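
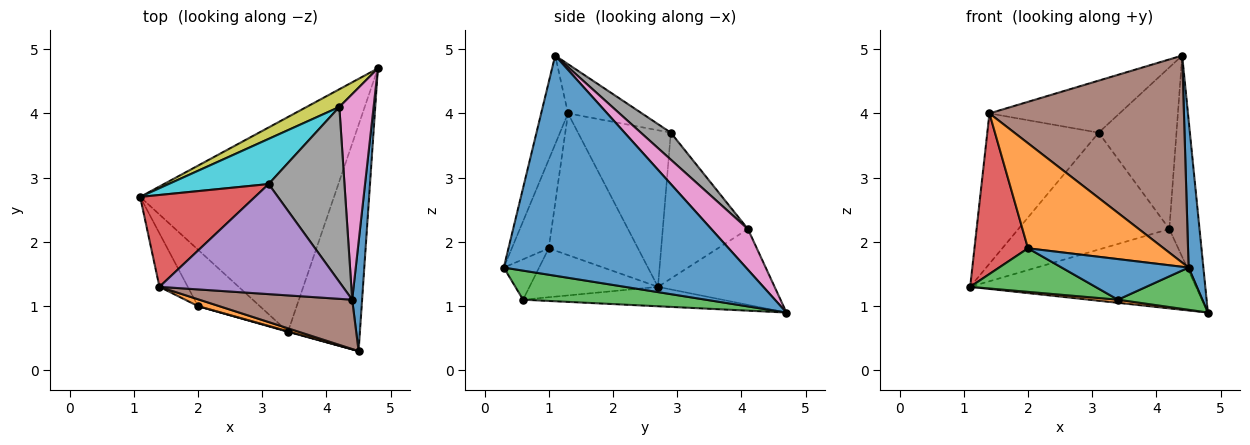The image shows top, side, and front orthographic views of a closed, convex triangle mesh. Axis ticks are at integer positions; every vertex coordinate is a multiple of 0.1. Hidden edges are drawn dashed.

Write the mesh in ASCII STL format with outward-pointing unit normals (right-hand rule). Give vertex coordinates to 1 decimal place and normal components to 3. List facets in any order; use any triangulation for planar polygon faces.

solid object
 facet normal 0.997 -0.061 0.045
  outer loop
   vertex 4.4 1.1 4.9
   vertex 4.5 0.3 1.6
   vertex 4.8 4.7 0.9
  endloop
 endfacet
 facet normal -0.100 -0.014 -0.995
  outer loop
   vertex 3.4 0.6 1.1
   vertex 1.1 2.7 1.3
   vertex 4.8 4.7 0.9
  endloop
 endfacet
 facet normal 0.369 -0.171 -0.914
  outer loop
   vertex 3.4 0.6 1.1
   vertex 4.8 4.7 0.9
   vertex 4.5 0.3 1.6
  endloop
 endfacet
 facet normal -0.580 0.695 0.425
  outer loop
   vertex 1.4 1.3 4.0
   vertex 3.1 2.9 3.7
   vertex 1.1 2.7 1.3
  endloop
 endfacet
 facet normal -0.236 0.415 0.879
  outer loop
   vertex 1.4 1.3 4.0
   vertex 4.4 1.1 4.9
   vertex 3.1 2.9 3.7
  endloop
 endfacet
 facet normal -0.133 -0.964 0.230
  outer loop
   vertex 1.4 1.3 4.0
   vertex 4.5 0.3 1.6
   vertex 4.4 1.1 4.9
  endloop
 endfacet
 facet normal 0.647 0.533 0.545
  outer loop
   vertex 4.2 4.1 2.2
   vertex 4.4 1.1 4.9
   vertex 4.8 4.7 0.9
  endloop
 endfacet
 facet normal 0.253 0.656 0.711
  outer loop
   vertex 4.2 4.1 2.2
   vertex 3.1 2.9 3.7
   vertex 4.4 1.1 4.9
  endloop
 endfacet
 facet normal -0.450 0.872 0.195
  outer loop
   vertex 4.2 4.1 2.2
   vertex 4.8 4.7 0.9
   vertex 1.1 2.7 1.3
  endloop
 endfacet
 facet normal -0.465 0.826 0.319
  outer loop
   vertex 4.2 4.1 2.2
   vertex 1.1 2.7 1.3
   vertex 3.1 2.9 3.7
  endloop
 endfacet
 facet normal -0.268 -0.963 0.012
  outer loop
   vertex 2.0 1.0 1.9
   vertex 3.4 0.6 1.1
   vertex 4.5 0.3 1.6
  endloop
 endfacet
 facet normal -0.262 -0.963 0.063
  outer loop
   vertex 2.0 1.0 1.9
   vertex 4.5 0.3 1.6
   vertex 1.4 1.3 4.0
  endloop
 endfacet
 facet normal -0.531 -0.518 -0.671
  outer loop
   vertex 2.0 1.0 1.9
   vertex 1.1 2.7 1.3
   vertex 3.4 0.6 1.1
  endloop
 endfacet
 facet normal -0.845 -0.507 -0.169
  outer loop
   vertex 2.0 1.0 1.9
   vertex 1.4 1.3 4.0
   vertex 1.1 2.7 1.3
  endloop
 endfacet
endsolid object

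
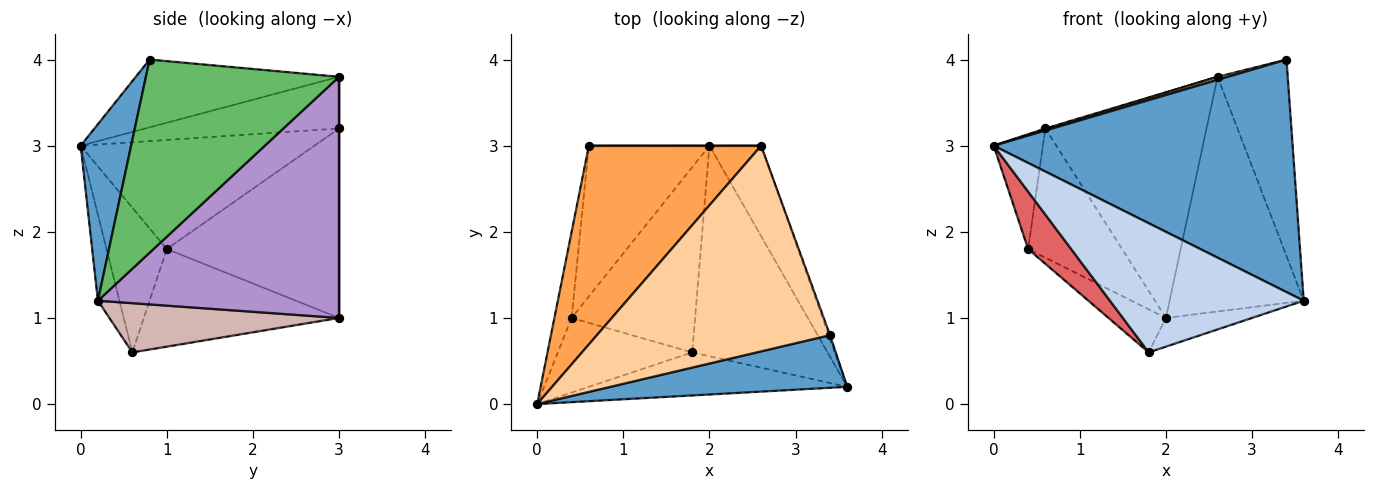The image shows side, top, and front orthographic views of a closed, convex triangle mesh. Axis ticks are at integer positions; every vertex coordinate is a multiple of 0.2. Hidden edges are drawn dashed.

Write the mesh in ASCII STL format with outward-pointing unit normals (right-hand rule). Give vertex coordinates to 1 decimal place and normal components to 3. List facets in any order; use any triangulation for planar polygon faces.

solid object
 facet normal 0.162 -0.962 0.218
  outer loop
   vertex 3.4 0.8 4.0
   vertex 0.0 0.0 3.0
   vertex 3.6 0.2 1.2
  endloop
 endfacet
 facet normal -0.105 -0.943 -0.314
  outer loop
   vertex 1.8 0.6 0.6
   vertex 3.6 0.2 1.2
   vertex 0.0 0.0 3.0
  endloop
 endfacet
 facet normal -0.287 -0.006 0.958
  outer loop
   vertex 2.6 3.0 3.8
   vertex 0.6 3.0 3.2
   vertex 0.0 0.0 3.0
  endloop
 endfacet
 facet normal -0.279 -0.014 0.960
  outer loop
   vertex 2.6 3.0 3.8
   vertex 0.0 0.0 3.0
   vertex 3.4 0.8 4.0
  endloop
 endfacet
 facet normal 0.940 0.341 -0.006
  outer loop
   vertex 2.6 3.0 3.8
   vertex 3.4 0.8 4.0
   vertex 3.6 0.2 1.2
  endloop
 endfacet
 facet normal -0.967 0.204 -0.153
  outer loop
   vertex 0.4 1.0 1.8
   vertex 0.0 0.0 3.0
   vertex 0.6 3.0 3.2
  endloop
 endfacet
 facet normal -0.649 -0.464 -0.603
  outer loop
   vertex 0.4 1.0 1.8
   vertex 1.8 0.6 0.6
   vertex 0.0 0.0 3.0
  endloop
 endfacet
 facet normal 0.000 1.000 0.000
  outer loop
   vertex 2.0 3.0 1.0
   vertex 0.6 3.0 3.2
   vertex 2.6 3.0 3.8
  endloop
 endfacet
 facet normal 0.859 0.478 -0.184
  outer loop
   vertex 2.0 3.0 1.0
   vertex 2.6 3.0 3.8
   vertex 3.6 0.2 1.2
  endloop
 endfacet
 facet normal -0.766 0.418 -0.488
  outer loop
   vertex 2.0 3.0 1.0
   vertex 0.4 1.0 1.8
   vertex 0.6 3.0 3.2
  endloop
 endfacet
 facet normal -0.610 0.179 -0.772
  outer loop
   vertex 2.0 3.0 1.0
   vertex 1.8 0.6 0.6
   vertex 0.4 1.0 1.8
  endloop
 endfacet
 facet normal 0.339 0.127 -0.932
  outer loop
   vertex 2.0 3.0 1.0
   vertex 3.6 0.2 1.2
   vertex 1.8 0.6 0.6
  endloop
 endfacet
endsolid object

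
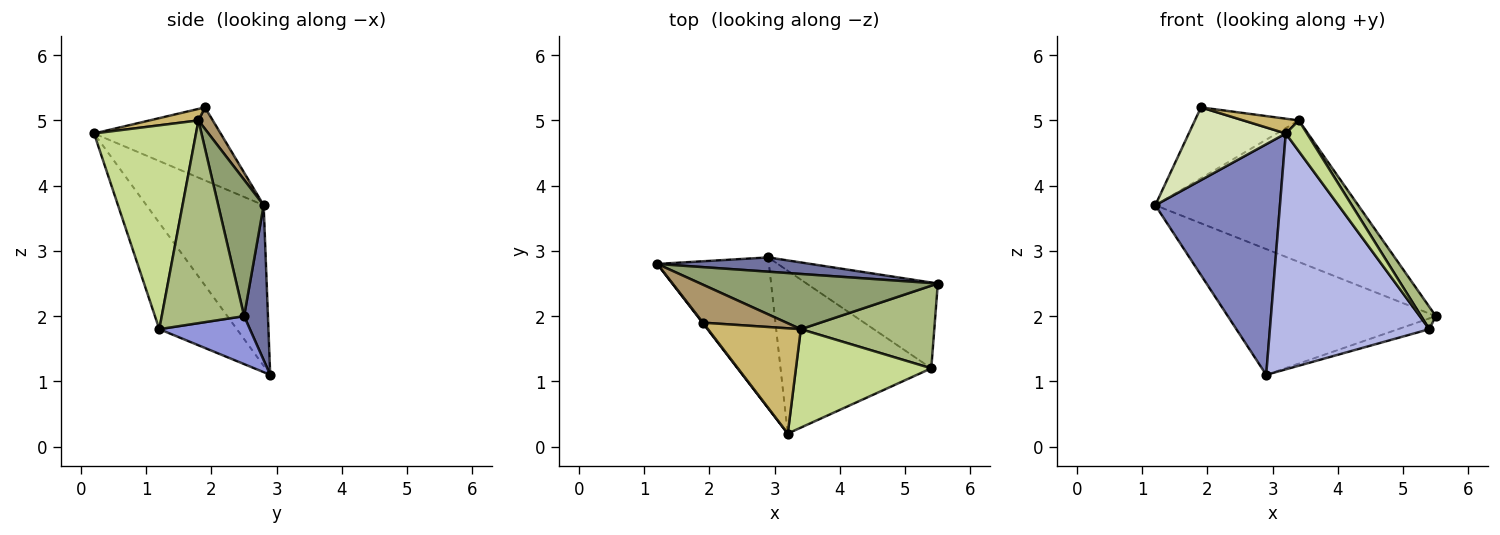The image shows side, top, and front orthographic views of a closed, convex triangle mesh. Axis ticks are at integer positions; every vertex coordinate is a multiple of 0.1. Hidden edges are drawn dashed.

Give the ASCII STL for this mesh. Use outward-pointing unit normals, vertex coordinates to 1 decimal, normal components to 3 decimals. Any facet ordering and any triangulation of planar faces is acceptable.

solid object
 facet normal 0.113 0.987 0.112
  outer loop
   vertex 2.9 2.9 1.1
   vertex 1.2 2.8 3.7
   vertex 5.5 2.5 2.0
  endloop
 endfacet
 facet normal -0.619 -0.658 -0.430
  outer loop
   vertex 2.9 2.9 1.1
   vertex 3.2 0.2 4.8
   vertex 1.2 2.8 3.7
  endloop
 endfacet
 facet normal 0.341 0.117 -0.933
  outer loop
   vertex 5.4 1.2 1.8
   vertex 2.9 2.9 1.1
   vertex 5.5 2.5 2.0
  endloop
 endfacet
 facet normal -0.372 -0.764 -0.527
  outer loop
   vertex 5.4 1.2 1.8
   vertex 3.2 0.2 4.8
   vertex 2.9 2.9 1.1
  endloop
 endfacet
 facet normal 0.204 0.912 0.356
  outer loop
   vertex 3.4 1.8 5.0
   vertex 5.5 2.5 2.0
   vertex 1.2 2.8 3.7
  endloop
 endfacet
 facet normal 0.826 -0.147 0.544
  outer loop
   vertex 3.4 1.8 5.0
   vertex 5.4 1.2 1.8
   vertex 5.5 2.5 2.0
  endloop
 endfacet
 facet normal 0.821 -0.171 0.545
  outer loop
   vertex 3.4 1.8 5.0
   vertex 3.2 0.2 4.8
   vertex 5.4 1.2 1.8
  endloop
 endfacet
 facet normal -0.794 -0.608 0.005
  outer loop
   vertex 1.9 1.9 5.2
   vertex 1.2 2.8 3.7
   vertex 3.2 0.2 4.8
  endloop
 endfacet
 facet normal 0.121 0.875 0.469
  outer loop
   vertex 1.9 1.9 5.2
   vertex 3.4 1.8 5.0
   vertex 1.2 2.8 3.7
  endloop
 endfacet
 facet normal 0.122 -0.138 0.983
  outer loop
   vertex 1.9 1.9 5.2
   vertex 3.2 0.2 4.8
   vertex 3.4 1.8 5.0
  endloop
 endfacet
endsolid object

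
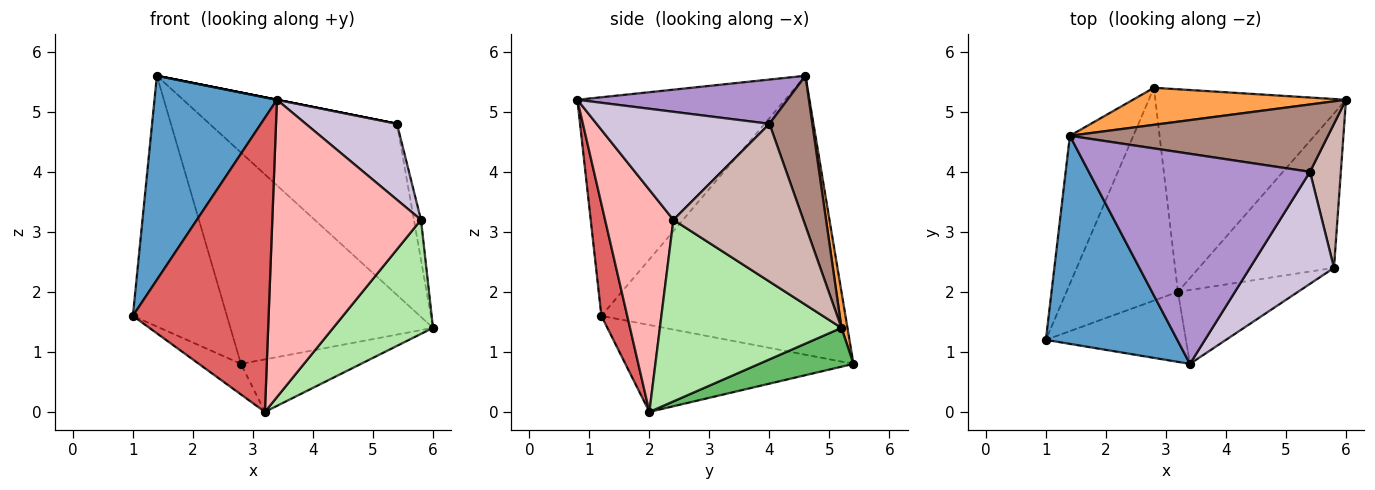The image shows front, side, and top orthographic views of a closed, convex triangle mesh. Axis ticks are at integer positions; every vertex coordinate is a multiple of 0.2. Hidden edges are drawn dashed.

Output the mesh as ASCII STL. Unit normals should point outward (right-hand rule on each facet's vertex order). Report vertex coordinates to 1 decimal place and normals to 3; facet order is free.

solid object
 facet normal -0.765 -0.451 0.460
  outer loop
   vertex 3.4 0.8 5.2
   vertex 1.4 4.6 5.6
   vertex 1.0 1.2 1.6
  endloop
 endfacet
 facet normal -0.913 0.352 -0.208
  outer loop
   vertex 2.8 5.4 0.8
   vertex 1.0 1.2 1.6
   vertex 1.4 4.6 5.6
  endloop
 endfacet
 facet normal 0.029 0.985 0.173
  outer loop
   vertex 2.8 5.4 0.8
   vertex 1.4 4.6 5.6
   vertex 6.0 5.2 1.4
  endloop
 endfacet
 facet normal -0.611 0.113 -0.784
  outer loop
   vertex 3.2 2.0 0.0
   vertex 1.0 1.2 1.6
   vertex 2.8 5.4 0.8
  endloop
 endfacet
 facet normal 0.193 0.246 -0.950
  outer loop
   vertex 3.2 2.0 0.0
   vertex 2.8 5.4 0.8
   vertex 6.0 5.2 1.4
  endloop
 endfacet
 facet normal 0.734 -0.403 -0.546
  outer loop
   vertex 3.2 2.0 0.0
   vertex 6.0 5.2 1.4
   vertex 5.8 2.4 3.2
  endloop
 endfacet
 facet normal 0.182 -0.957 -0.228
  outer loop
   vertex 3.2 2.0 0.0
   vertex 3.4 0.8 5.2
   vertex 1.0 1.2 1.6
  endloop
 endfacet
 facet normal 0.407 -0.886 -0.220
  outer loop
   vertex 3.2 2.0 0.0
   vertex 5.8 2.4 3.2
   vertex 3.4 0.8 5.2
  endloop
 endfacet
 facet normal 0.196 0.000 0.981
  outer loop
   vertex 5.4 4.0 4.8
   vertex 1.4 4.6 5.6
   vertex 3.4 0.8 5.2
  endloop
 endfacet
 facet normal 0.729 -0.385 0.567
  outer loop
   vertex 5.4 4.0 4.8
   vertex 3.4 0.8 5.2
   vertex 5.8 2.4 3.2
  endloop
 endfacet
 facet normal 0.208 0.910 0.358
  outer loop
   vertex 5.4 4.0 4.8
   vertex 6.0 5.2 1.4
   vertex 1.4 4.6 5.6
  endloop
 endfacet
 facet normal 0.980 0.053 0.192
  outer loop
   vertex 5.4 4.0 4.8
   vertex 5.8 2.4 3.2
   vertex 6.0 5.2 1.4
  endloop
 endfacet
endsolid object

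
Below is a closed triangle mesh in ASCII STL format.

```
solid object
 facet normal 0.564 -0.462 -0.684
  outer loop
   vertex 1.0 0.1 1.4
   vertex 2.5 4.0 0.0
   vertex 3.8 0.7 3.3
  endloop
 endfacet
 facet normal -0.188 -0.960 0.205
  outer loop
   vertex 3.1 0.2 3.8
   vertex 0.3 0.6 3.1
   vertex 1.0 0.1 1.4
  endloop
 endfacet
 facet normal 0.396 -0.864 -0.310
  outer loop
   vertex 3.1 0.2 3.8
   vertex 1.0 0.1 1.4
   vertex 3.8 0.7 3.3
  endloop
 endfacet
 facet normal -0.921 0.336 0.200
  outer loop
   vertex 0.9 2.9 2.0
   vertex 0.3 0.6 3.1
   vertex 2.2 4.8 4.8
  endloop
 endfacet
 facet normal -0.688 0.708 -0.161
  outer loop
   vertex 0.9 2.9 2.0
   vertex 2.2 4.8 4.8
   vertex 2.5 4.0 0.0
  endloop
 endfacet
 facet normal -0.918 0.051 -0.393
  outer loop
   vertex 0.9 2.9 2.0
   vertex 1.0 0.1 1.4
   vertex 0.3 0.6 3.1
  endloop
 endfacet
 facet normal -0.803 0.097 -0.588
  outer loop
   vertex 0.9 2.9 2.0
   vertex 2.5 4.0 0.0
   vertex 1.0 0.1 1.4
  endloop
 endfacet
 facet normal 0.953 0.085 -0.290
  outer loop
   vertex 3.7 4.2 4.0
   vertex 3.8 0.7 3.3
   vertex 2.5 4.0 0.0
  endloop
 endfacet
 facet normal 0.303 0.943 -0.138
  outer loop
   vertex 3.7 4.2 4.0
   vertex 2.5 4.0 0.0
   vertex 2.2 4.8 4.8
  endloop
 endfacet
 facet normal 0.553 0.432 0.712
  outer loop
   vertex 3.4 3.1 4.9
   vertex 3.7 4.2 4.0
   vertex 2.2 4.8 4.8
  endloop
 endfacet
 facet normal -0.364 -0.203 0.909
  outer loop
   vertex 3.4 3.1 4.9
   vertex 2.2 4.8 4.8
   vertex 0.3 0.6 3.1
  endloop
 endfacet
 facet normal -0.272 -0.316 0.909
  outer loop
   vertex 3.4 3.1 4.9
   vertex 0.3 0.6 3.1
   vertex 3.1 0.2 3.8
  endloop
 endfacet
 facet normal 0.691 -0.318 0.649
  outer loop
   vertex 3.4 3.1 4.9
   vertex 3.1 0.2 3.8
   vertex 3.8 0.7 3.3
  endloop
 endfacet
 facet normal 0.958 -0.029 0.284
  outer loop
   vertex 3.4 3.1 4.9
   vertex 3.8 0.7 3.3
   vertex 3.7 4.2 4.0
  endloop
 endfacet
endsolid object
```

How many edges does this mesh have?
21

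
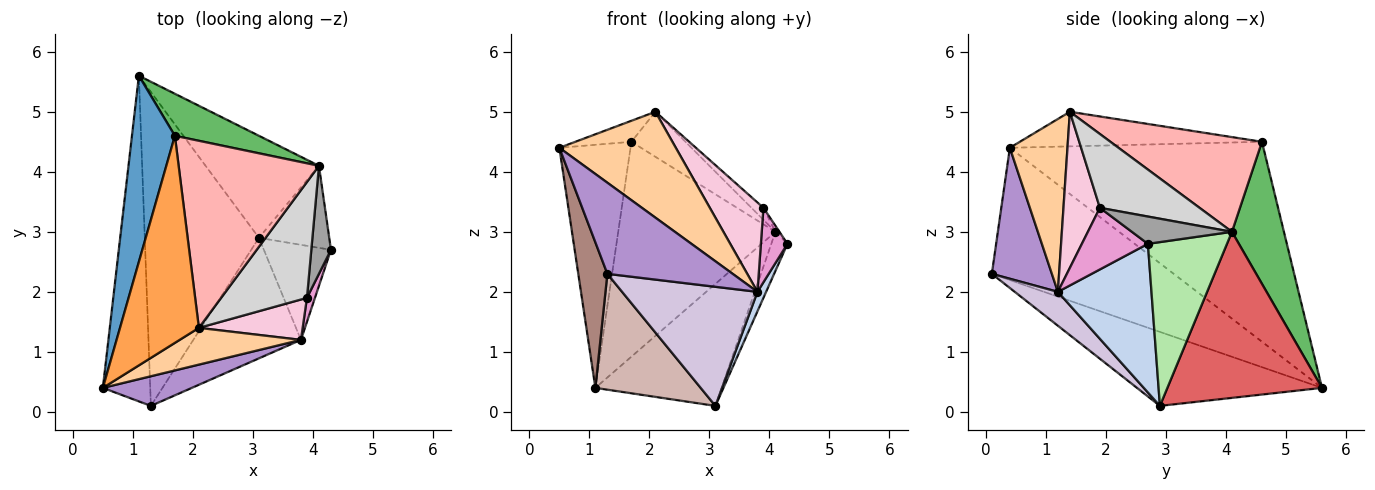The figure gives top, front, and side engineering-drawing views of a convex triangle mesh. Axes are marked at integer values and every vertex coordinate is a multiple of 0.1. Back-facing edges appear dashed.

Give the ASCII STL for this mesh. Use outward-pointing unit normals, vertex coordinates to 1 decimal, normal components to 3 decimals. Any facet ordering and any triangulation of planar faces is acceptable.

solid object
 facet normal -0.943 0.265 0.203
  outer loop
   vertex 1.7 4.6 4.5
   vertex 1.1 5.6 0.4
   vertex 0.5 0.4 4.4
  endloop
 endfacet
 facet normal 0.908 -0.084 -0.410
  outer loop
   vertex 3.8 1.2 2.0
   vertex 3.1 2.9 0.1
   vertex 4.3 2.7 2.8
  endloop
 endfacet
 facet normal -0.400 0.093 0.912
  outer loop
   vertex 2.1 1.4 5.0
   vertex 1.7 4.6 4.5
   vertex 0.5 0.4 4.4
  endloop
 endfacet
 facet normal 0.423 -0.856 0.297
  outer loop
   vertex 2.1 1.4 5.0
   vertex 0.5 0.4 4.4
   vertex 3.8 1.2 2.0
  endloop
 endfacet
 facet normal 0.309 0.934 0.183
  outer loop
   vertex 4.1 4.1 3.0
   vertex 1.1 5.6 0.4
   vertex 1.7 4.6 4.5
  endloop
 endfacet
 facet normal 0.903 0.184 -0.388
  outer loop
   vertex 4.1 4.1 3.0
   vertex 4.3 2.7 2.8
   vertex 3.1 2.9 0.1
  endloop
 endfacet
 facet normal 0.685 0.559 -0.467
  outer loop
   vertex 4.1 4.1 3.0
   vertex 3.1 2.9 0.1
   vertex 1.1 5.6 0.4
  endloop
 endfacet
 facet normal 0.549 0.196 0.813
  outer loop
   vertex 4.1 4.1 3.0
   vertex 1.7 4.6 4.5
   vertex 2.1 1.4 5.0
  endloop
 endfacet
 facet normal 0.415 -0.865 0.282
  outer loop
   vertex 1.3 0.1 2.3
   vertex 3.8 1.2 2.0
   vertex 0.5 0.4 4.4
  endloop
 endfacet
 facet normal 0.218 -0.686 -0.694
  outer loop
   vertex 1.3 0.1 2.3
   vertex 3.1 2.9 0.1
   vertex 3.8 1.2 2.0
  endloop
 endfacet
 facet normal -0.931 -0.149 -0.333
  outer loop
   vertex 1.3 0.1 2.3
   vertex 0.5 0.4 4.4
   vertex 1.1 5.6 0.4
  endloop
 endfacet
 facet normal -0.520 -0.296 -0.802
  outer loop
   vertex 1.3 0.1 2.3
   vertex 1.1 5.6 0.4
   vertex 3.1 2.9 0.1
  endloop
 endfacet
 facet normal 0.921 -0.371 0.120
  outer loop
   vertex 3.9 1.9 3.4
   vertex 3.8 1.2 2.0
   vertex 4.3 2.7 2.8
  endloop
 endfacet
 facet normal 0.526 -0.775 0.350
  outer loop
   vertex 3.9 1.9 3.4
   vertex 2.1 1.4 5.0
   vertex 3.8 1.2 2.0
  endloop
 endfacet
 facet normal 0.811 0.032 0.584
  outer loop
   vertex 3.9 1.9 3.4
   vertex 4.3 2.7 2.8
   vertex 4.1 4.1 3.0
  endloop
 endfacet
 facet normal 0.650 0.078 0.756
  outer loop
   vertex 3.9 1.9 3.4
   vertex 4.1 4.1 3.0
   vertex 2.1 1.4 5.0
  endloop
 endfacet
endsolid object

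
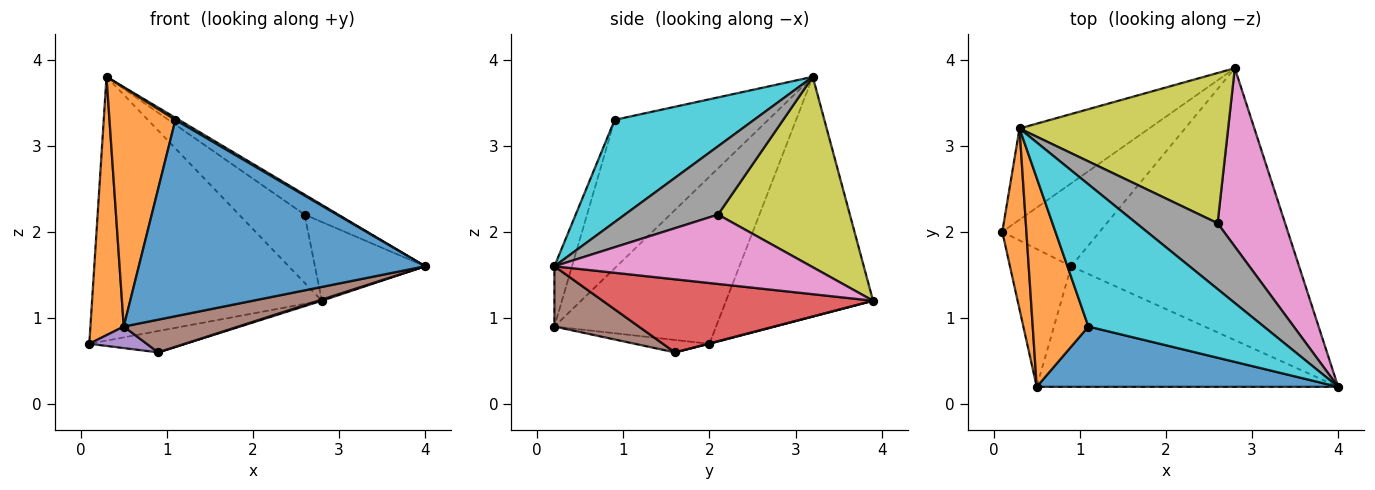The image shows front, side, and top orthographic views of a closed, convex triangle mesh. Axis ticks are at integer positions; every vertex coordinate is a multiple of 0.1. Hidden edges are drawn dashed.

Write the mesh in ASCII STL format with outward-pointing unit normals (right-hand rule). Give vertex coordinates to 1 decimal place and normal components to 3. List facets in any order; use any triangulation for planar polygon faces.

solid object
 facet normal -0.517 0.809 -0.280
  outer loop
   vertex 0.3 3.2 3.8
   vertex 2.8 3.9 1.2
   vertex 0.1 2.0 0.7
  endloop
 endfacet
 facet normal -0.970 -0.200 0.140
  outer loop
   vertex 0.5 0.2 0.9
   vertex 0.3 3.2 3.8
   vertex 0.1 2.0 0.7
  endloop
 endfacet
 facet normal 0.004 0.250 -0.968
  outer loop
   vertex 0.9 1.6 0.6
   vertex 0.1 2.0 0.7
   vertex 2.8 3.9 1.2
  endloop
 endfacet
 facet normal 0.305 -0.004 -0.952
  outer loop
   vertex 0.9 1.6 0.6
   vertex 2.8 3.9 1.2
   vertex 4.0 0.2 1.6
  endloop
 endfacet
 facet normal -0.197 -0.151 -0.969
  outer loop
   vertex 0.9 1.6 0.6
   vertex 0.5 0.2 0.9
   vertex 0.1 2.0 0.7
  endloop
 endfacet
 facet normal 0.190 -0.257 -0.948
  outer loop
   vertex 0.9 1.6 0.6
   vertex 4.0 0.2 1.6
   vertex 0.5 0.2 0.9
  endloop
 endfacet
 facet normal 0.685 0.294 0.667
  outer loop
   vertex 2.6 2.1 2.2
   vertex 4.0 0.2 1.6
   vertex 2.8 3.9 1.2
  endloop
 endfacet
 facet normal 0.627 0.227 0.745
  outer loop
   vertex 2.6 2.1 2.2
   vertex 0.3 3.2 3.8
   vertex 4.0 0.2 1.6
  endloop
 endfacet
 facet normal 0.639 0.318 0.700
  outer loop
   vertex 2.6 2.1 2.2
   vertex 2.8 3.9 1.2
   vertex 0.3 3.2 3.8
  endloop
 endfacet
 facet normal 0.503 -0.013 0.864
  outer loop
   vertex 1.1 0.9 3.3
   vertex 4.0 0.2 1.6
   vertex 0.3 3.2 3.8
  endloop
 endfacet
 facet normal -0.059 -0.954 0.293
  outer loop
   vertex 1.1 0.9 3.3
   vertex 0.5 0.2 0.9
   vertex 4.0 0.2 1.6
  endloop
 endfacet
 facet normal -0.869 -0.373 0.326
  outer loop
   vertex 1.1 0.9 3.3
   vertex 0.3 3.2 3.8
   vertex 0.5 0.2 0.9
  endloop
 endfacet
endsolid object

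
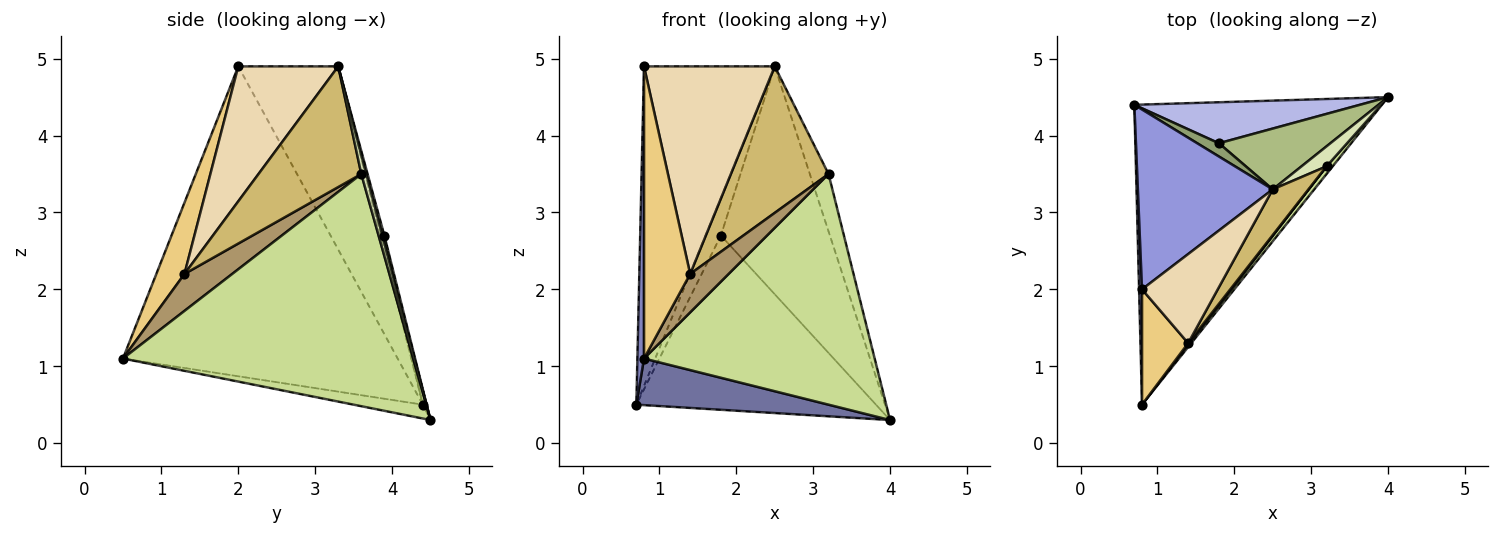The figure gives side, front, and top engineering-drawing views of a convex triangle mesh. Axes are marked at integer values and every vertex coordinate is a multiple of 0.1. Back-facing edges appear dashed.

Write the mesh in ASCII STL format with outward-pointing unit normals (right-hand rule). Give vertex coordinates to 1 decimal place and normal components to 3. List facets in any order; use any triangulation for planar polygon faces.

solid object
 facet normal -0.055 -0.153 -0.987
  outer loop
   vertex 0.8 0.5 1.1
   vertex 0.7 4.4 0.5
   vertex 4.0 4.5 0.3
  endloop
 endfacet
 facet normal -1.000 -0.024 0.010
  outer loop
   vertex 0.8 2.0 4.9
   vertex 0.7 4.4 0.5
   vertex 0.8 0.5 1.1
  endloop
 endfacet
 facet normal -0.555 0.725 0.408
  outer loop
   vertex 0.8 2.0 4.9
   vertex 2.5 3.3 4.9
   vertex 0.7 4.4 0.5
  endloop
 endfacet
 facet normal -0.016 0.973 0.229
  outer loop
   vertex 1.8 3.9 2.7
   vertex 4.0 4.5 0.3
   vertex 0.7 4.4 0.5
  endloop
 endfacet
 facet normal -0.230 0.918 0.323
  outer loop
   vertex 1.8 3.9 2.7
   vertex 0.7 4.4 0.5
   vertex 2.5 3.3 4.9
  endloop
 endfacet
 facet normal 0.018 0.966 0.258
  outer loop
   vertex 1.8 3.9 2.7
   vertex 2.5 3.3 4.9
   vertex 4.0 4.5 0.3
  endloop
 endfacet
 facet normal 0.783 -0.622 0.021
  outer loop
   vertex 3.2 3.6 3.5
   vertex 0.8 0.5 1.1
   vertex 4.0 4.5 0.3
  endloop
 endfacet
 facet normal 0.245 0.916 0.319
  outer loop
   vertex 3.2 3.6 3.5
   vertex 4.0 4.5 0.3
   vertex 2.5 3.3 4.9
  endloop
 endfacet
 facet normal 0.778 -0.627 0.031
  outer loop
   vertex 1.4 1.3 2.2
   vertex 0.8 0.5 1.1
   vertex 3.2 3.6 3.5
  endloop
 endfacet
 facet normal 0.709 -0.673 0.210
  outer loop
   vertex 1.4 1.3 2.2
   vertex 3.2 3.6 3.5
   vertex 2.5 3.3 4.9
  endloop
 endfacet
 facet normal 0.493 -0.809 0.319
  outer loop
   vertex 1.4 1.3 2.2
   vertex 0.8 2.0 4.9
   vertex 0.8 0.5 1.1
  endloop
 endfacet
 facet normal 0.575 -0.752 0.323
  outer loop
   vertex 1.4 1.3 2.2
   vertex 2.5 3.3 4.9
   vertex 0.8 2.0 4.9
  endloop
 endfacet
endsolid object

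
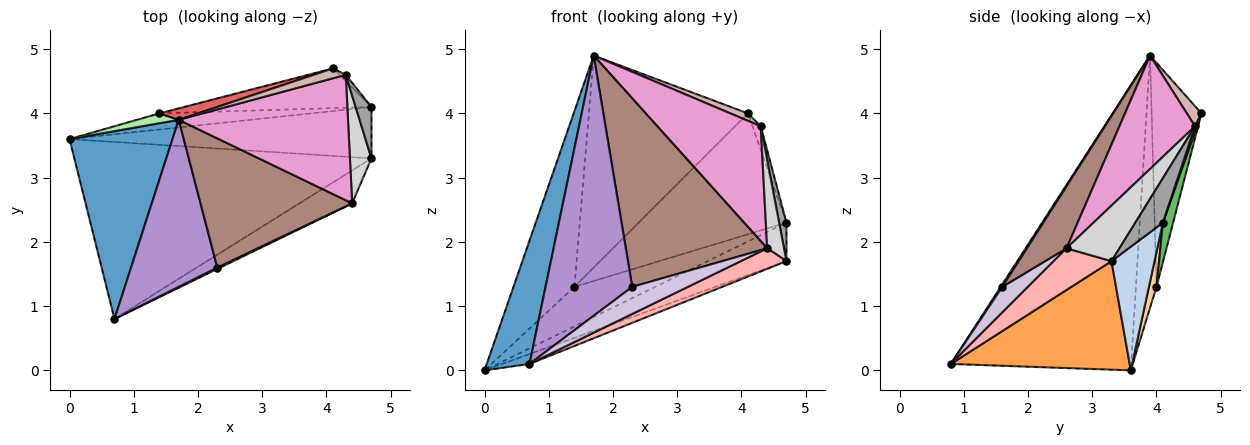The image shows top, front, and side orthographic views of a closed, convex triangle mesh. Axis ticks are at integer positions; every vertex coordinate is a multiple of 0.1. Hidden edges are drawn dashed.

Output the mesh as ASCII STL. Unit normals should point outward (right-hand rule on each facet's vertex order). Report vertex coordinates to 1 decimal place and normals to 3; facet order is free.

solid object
 facet normal -0.918 -0.218 0.332
  outer loop
   vertex 1.7 3.9 4.9
   vertex 0.0 3.6 0.0
   vertex 0.7 0.8 0.1
  endloop
 endfacet
 facet normal 0.311 0.570 -0.760
  outer loop
   vertex 4.7 3.3 1.7
   vertex 0.0 3.6 0.0
   vertex 4.7 4.1 2.3
  endloop
 endfacet
 facet normal 0.343 0.052 -0.938
  outer loop
   vertex 4.7 3.3 1.7
   vertex 0.7 0.8 0.1
   vertex 0.0 3.6 0.0
  endloop
 endfacet
 facet normal 0.086 0.922 -0.377
  outer loop
   vertex 1.4 4.0 1.3
   vertex 4.7 4.1 2.3
   vertex 0.0 3.6 0.0
  endloop
 endfacet
 facet normal 0.066 0.948 -0.311
  outer loop
   vertex 1.4 4.0 1.3
   vertex 4.1 4.7 4.0
   vertex 4.7 4.1 2.3
  endloop
 endfacet
 facet normal -0.319 0.946 0.053
  outer loop
   vertex 1.4 4.0 1.3
   vertex 0.0 3.6 0.0
   vertex 1.7 3.9 4.9
  endloop
 endfacet
 facet normal -0.298 0.953 0.051
  outer loop
   vertex 1.4 4.0 1.3
   vertex 1.7 3.9 4.9
   vertex 4.1 4.7 4.0
  endloop
 endfacet
 facet normal 0.557 -0.440 -0.705
  outer loop
   vertex 4.4 2.6 1.9
   vertex 0.7 0.8 0.1
   vertex 4.7 3.3 1.7
  endloop
 endfacet
 facet normal 0.016 -0.841 0.540
  outer loop
   vertex 2.3 1.6 1.3
   vertex 1.7 3.9 4.9
   vertex 0.7 0.8 0.1
  endloop
 endfacet
 facet normal 0.419 -0.907 0.047
  outer loop
   vertex 2.3 1.6 1.3
   vertex 0.7 0.8 0.1
   vertex 4.4 2.6 1.9
  endloop
 endfacet
 facet normal 0.225 -0.804 0.551
  outer loop
   vertex 2.3 1.6 1.3
   vertex 4.4 2.6 1.9
   vertex 1.7 3.9 4.9
  endloop
 endfacet
 facet normal 0.447 -0.537 0.716
  outer loop
   vertex 4.3 4.6 3.8
   vertex 4.1 4.7 4.0
   vertex 1.7 3.9 4.9
  endloop
 endfacet
 facet normal 0.443 -0.606 0.661
  outer loop
   vertex 4.3 4.6 3.8
   vertex 1.7 3.9 4.9
   vertex 4.4 2.6 1.9
  endloop
 endfacet
 facet normal 0.214 0.942 -0.257
  outer loop
   vertex 4.3 4.6 3.8
   vertex 4.7 4.1 2.3
   vertex 4.1 4.7 4.0
  endloop
 endfacet
 facet normal 0.914 -0.244 0.325
  outer loop
   vertex 4.3 4.6 3.8
   vertex 4.7 3.3 1.7
   vertex 4.7 4.1 2.3
  endloop
 endfacet
 facet normal 0.894 -0.284 0.346
  outer loop
   vertex 4.3 4.6 3.8
   vertex 4.4 2.6 1.9
   vertex 4.7 3.3 1.7
  endloop
 endfacet
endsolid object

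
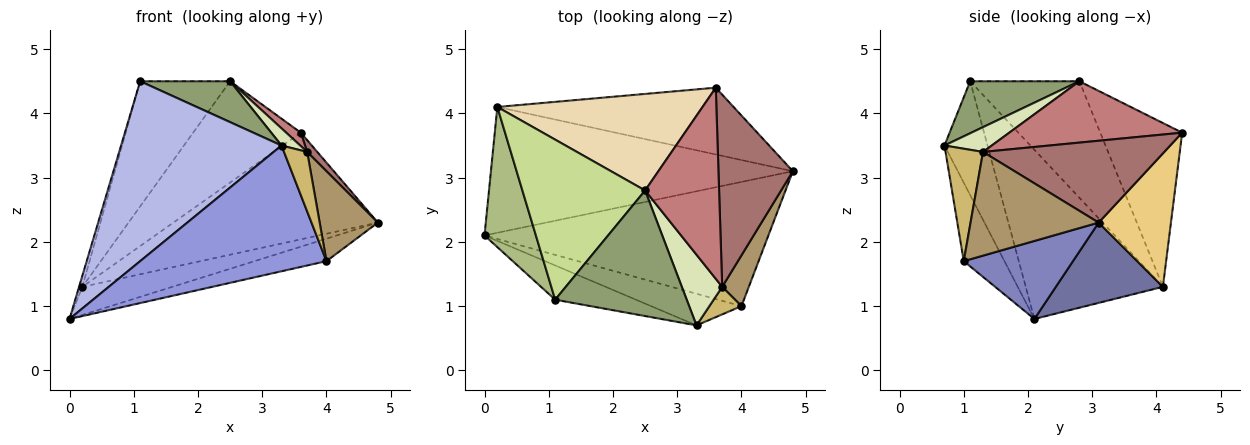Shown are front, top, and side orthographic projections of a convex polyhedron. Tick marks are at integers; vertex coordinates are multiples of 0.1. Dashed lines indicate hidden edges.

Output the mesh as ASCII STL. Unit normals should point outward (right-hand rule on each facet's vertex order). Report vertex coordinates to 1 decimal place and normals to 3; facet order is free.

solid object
 facet normal 0.251 0.211 -0.945
  outer loop
   vertex 0.2 4.1 1.3
   vertex 4.8 3.1 2.3
   vertex 0.0 2.1 0.8
  endloop
 endfacet
 facet normal 0.261 0.172 -0.950
  outer loop
   vertex 4.0 1.0 1.7
   vertex 0.0 2.1 0.8
   vertex 4.8 3.1 2.3
  endloop
 endfacet
 facet normal -0.207 -0.949 -0.239
  outer loop
   vertex 4.0 1.0 1.7
   vertex 3.3 0.7 3.5
   vertex 0.0 2.1 0.8
  endloop
 endfacet
 facet normal -0.255 -0.950 -0.181
  outer loop
   vertex 1.1 1.1 4.5
   vertex 0.0 2.1 0.8
   vertex 3.3 0.7 3.5
  endloop
 endfacet
 facet normal 0.352 -0.290 0.890
  outer loop
   vertex 1.1 1.1 4.5
   vertex 3.3 0.7 3.5
   vertex 2.5 2.8 4.5
  endloop
 endfacet
 facet normal -0.957 0.023 0.291
  outer loop
   vertex 1.1 1.1 4.5
   vertex 0.2 4.1 1.3
   vertex 0.0 2.1 0.8
  endloop
 endfacet
 facet normal -0.599 0.493 0.631
  outer loop
   vertex 1.1 1.1 4.5
   vertex 2.5 2.8 4.5
   vertex 0.2 4.1 1.3
  endloop
 endfacet
 facet normal 0.512 -0.202 0.835
  outer loop
   vertex 3.7 1.3 3.4
   vertex 2.5 2.8 4.5
   vertex 3.3 0.7 3.5
  endloop
 endfacet
 facet normal 0.887 -0.403 0.228
  outer loop
   vertex 3.7 1.3 3.4
   vertex 4.0 1.0 1.7
   vertex 4.8 3.1 2.3
  endloop
 endfacet
 facet normal 0.826 -0.511 0.236
  outer loop
   vertex 3.7 1.3 3.4
   vertex 3.3 0.7 3.5
   vertex 4.0 1.0 1.7
  endloop
 endfacet
 facet normal 0.287 0.812 -0.508
  outer loop
   vertex 3.6 4.4 3.7
   vertex 4.8 3.1 2.3
   vertex 0.2 4.1 1.3
  endloop
 endfacet
 facet normal -0.483 0.634 0.604
  outer loop
   vertex 3.6 4.4 3.7
   vertex 0.2 4.1 1.3
   vertex 2.5 2.8 4.5
  endloop
 endfacet
 facet normal 0.739 -0.041 0.672
  outer loop
   vertex 3.6 4.4 3.7
   vertex 3.7 1.3 3.4
   vertex 4.8 3.1 2.3
  endloop
 endfacet
 facet normal 0.637 -0.054 0.769
  outer loop
   vertex 3.6 4.4 3.7
   vertex 2.5 2.8 4.5
   vertex 3.7 1.3 3.4
  endloop
 endfacet
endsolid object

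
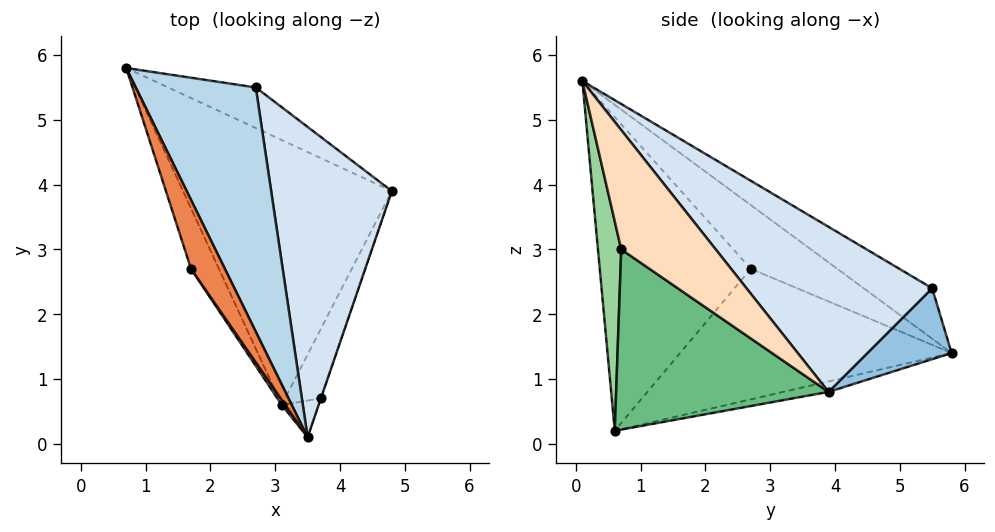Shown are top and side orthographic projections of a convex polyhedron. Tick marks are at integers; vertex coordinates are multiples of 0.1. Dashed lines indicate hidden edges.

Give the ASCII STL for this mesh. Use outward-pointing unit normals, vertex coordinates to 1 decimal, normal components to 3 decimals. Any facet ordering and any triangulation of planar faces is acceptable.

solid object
 facet normal -0.049 0.203 -0.978
  outer loop
   vertex 3.1 0.6 0.2
   vertex 0.7 5.8 1.4
   vertex 4.8 3.9 0.8
  endloop
 endfacet
 facet normal 0.333 0.848 -0.411
  outer loop
   vertex 2.7 5.5 2.4
   vertex 4.8 3.9 0.8
   vertex 0.7 5.8 1.4
  endloop
 endfacet
 facet normal -0.348 0.439 0.828
  outer loop
   vertex 2.7 5.5 2.4
   vertex 0.7 5.8 1.4
   vertex 3.5 0.1 5.6
  endloop
 endfacet
 facet normal 0.731 0.425 0.534
  outer loop
   vertex 2.7 5.5 2.4
   vertex 3.5 0.1 5.6
   vertex 4.8 3.9 0.8
  endloop
 endfacet
 facet normal -0.880 -0.088 0.467
  outer loop
   vertex 1.7 2.7 2.7
   vertex 3.5 0.1 5.6
   vertex 0.7 5.8 1.4
  endloop
 endfacet
 facet normal -0.907 -0.374 -0.194
  outer loop
   vertex 1.7 2.7 2.7
   vertex 0.7 5.8 1.4
   vertex 3.1 0.6 0.2
  endloop
 endfacet
 facet normal -0.827 -0.562 0.009
  outer loop
   vertex 1.7 2.7 2.7
   vertex 3.1 0.6 0.2
   vertex 3.5 0.1 5.6
  endloop
 endfacet
 facet normal 0.945 -0.327 -0.003
  outer loop
   vertex 3.7 0.7 3.0
   vertex 4.8 3.9 0.8
   vertex 3.5 0.1 5.6
  endloop
 endfacet
 facet normal 0.888 -0.426 -0.175
  outer loop
   vertex 3.7 0.7 3.0
   vertex 3.1 0.6 0.2
   vertex 4.8 3.9 0.8
  endloop
 endfacet
 facet normal 0.670 -0.733 -0.117
  outer loop
   vertex 3.7 0.7 3.0
   vertex 3.5 0.1 5.6
   vertex 3.1 0.6 0.2
  endloop
 endfacet
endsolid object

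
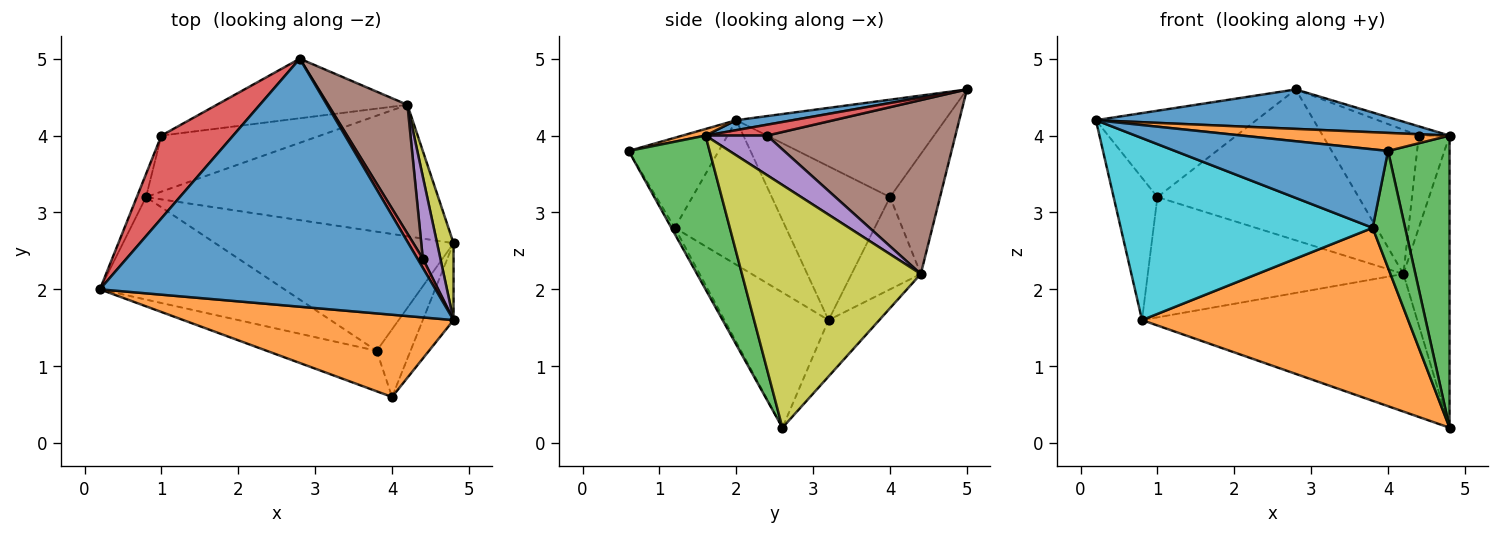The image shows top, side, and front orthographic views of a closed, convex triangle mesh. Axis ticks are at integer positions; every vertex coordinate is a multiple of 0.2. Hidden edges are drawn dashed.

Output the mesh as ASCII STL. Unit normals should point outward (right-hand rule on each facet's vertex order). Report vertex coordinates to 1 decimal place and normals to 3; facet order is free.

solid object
 facet normal 0.029 -0.157 0.987
  outer loop
   vertex 2.8 5.0 4.6
   vertex 0.2 2.0 4.2
   vertex 4.8 1.6 4.0
  endloop
 endfacet
 facet normal 0.024 -0.214 0.976
  outer loop
   vertex 4.0 0.6 3.8
   vertex 4.8 1.6 4.0
   vertex 0.2 2.0 4.2
  endloop
 endfacet
 facet normal 0.786 -0.598 -0.157
  outer loop
   vertex 4.0 0.6 3.8
   vertex 4.8 2.6 0.2
   vertex 4.8 1.6 4.0
  endloop
 endfacet
 facet normal -0.685 0.526 0.504
  outer loop
   vertex 1.0 4.0 3.2
   vertex 0.2 2.0 4.2
   vertex 2.8 5.0 4.6
  endloop
 endfacet
 facet normal -0.936 0.346 -0.056
  outer loop
   vertex 1.0 4.0 3.2
   vertex 0.8 3.2 1.6
   vertex 0.2 2.0 4.2
  endloop
 endfacet
 facet normal -0.132 0.717 -0.685
  outer loop
   vertex 4.2 4.4 2.2
   vertex 4.8 2.6 0.2
   vertex 0.8 3.2 1.6
  endloop
 endfacet
 facet normal -0.225 0.906 -0.358
  outer loop
   vertex 4.2 4.4 2.2
   vertex 1.0 4.0 3.2
   vertex 2.8 5.0 4.6
  endloop
 endfacet
 facet normal -0.238 0.880 -0.410
  outer loop
   vertex 4.2 4.4 2.2
   vertex 0.8 3.2 1.6
   vertex 1.0 4.0 3.2
  endloop
 endfacet
 facet normal 0.966 0.249 0.066
  outer loop
   vertex 4.2 4.4 2.2
   vertex 4.8 1.6 4.0
   vertex 4.8 2.6 0.2
  endloop
 endfacet
 facet normal -0.359 -0.813 -0.458
  outer loop
   vertex 3.8 1.2 2.8
   vertex 0.2 2.0 4.2
   vertex 0.8 3.2 1.6
  endloop
 endfacet
 facet normal -0.352 -0.832 -0.429
  outer loop
   vertex 3.8 1.2 2.8
   vertex 4.0 0.6 3.8
   vertex 0.2 2.0 4.2
  endloop
 endfacet
 facet normal -0.307 -0.784 -0.540
  outer loop
   vertex 3.8 1.2 2.8
   vertex 0.8 3.2 1.6
   vertex 4.8 2.6 0.2
  endloop
 endfacet
 facet normal -0.091 -0.862 -0.499
  outer loop
   vertex 3.8 1.2 2.8
   vertex 4.8 2.6 0.2
   vertex 4.0 0.6 3.8
  endloop
 endfacet
 facet normal 0.816 0.408 0.408
  outer loop
   vertex 4.4 2.4 4.0
   vertex 2.8 5.0 4.6
   vertex 4.8 1.6 4.0
  endloop
 endfacet
 facet normal 0.831 0.416 0.369
  outer loop
   vertex 4.4 2.4 4.0
   vertex 4.8 1.6 4.0
   vertex 4.2 4.4 2.2
  endloop
 endfacet
 facet normal 0.825 0.421 0.376
  outer loop
   vertex 4.4 2.4 4.0
   vertex 4.2 4.4 2.2
   vertex 2.8 5.0 4.6
  endloop
 endfacet
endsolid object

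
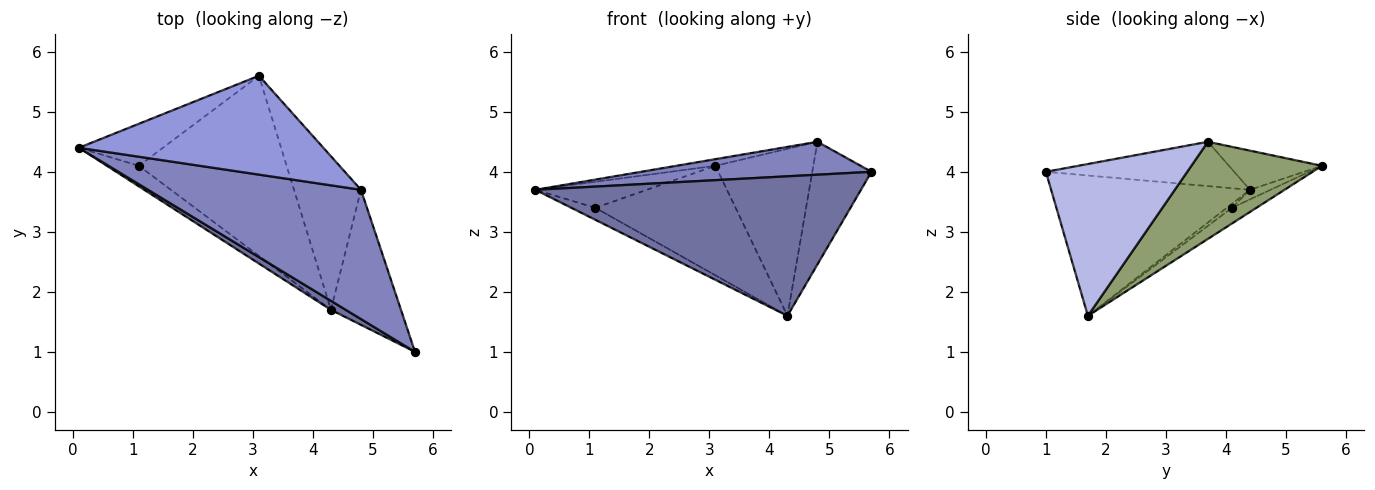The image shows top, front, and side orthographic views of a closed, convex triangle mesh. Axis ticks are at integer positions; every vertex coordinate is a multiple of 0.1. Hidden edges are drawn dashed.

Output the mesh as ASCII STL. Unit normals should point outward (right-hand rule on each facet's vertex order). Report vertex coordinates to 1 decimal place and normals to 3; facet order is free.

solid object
 facet normal -0.520 -0.852 0.055
  outer loop
   vertex 4.3 1.7 1.6
   vertex 5.7 1.0 4.0
   vertex 0.1 4.4 3.7
  endloop
 endfacet
 facet normal -0.198 -0.242 0.950
  outer loop
   vertex 4.8 3.7 4.5
   vertex 0.1 4.4 3.7
   vertex 5.7 1.0 4.0
  endloop
 endfacet
 facet normal -0.158 0.066 0.985
  outer loop
   vertex 4.8 3.7 4.5
   vertex 3.1 5.6 4.1
   vertex 0.1 4.4 3.7
  endloop
 endfacet
 facet normal 0.849 0.355 -0.391
  outer loop
   vertex 4.8 3.7 4.5
   vertex 5.7 1.0 4.0
   vertex 4.3 1.7 1.6
  endloop
 endfacet
 facet normal 0.701 0.525 -0.483
  outer loop
   vertex 4.8 3.7 4.5
   vertex 4.3 1.7 1.6
   vertex 3.1 5.6 4.1
  endloop
 endfacet
 facet normal -0.097 0.524 -0.846
  outer loop
   vertex 1.1 4.1 3.4
   vertex 0.1 4.4 3.7
   vertex 3.1 5.6 4.1
  endloop
 endfacet
 facet normal -0.107 0.501 -0.859
  outer loop
   vertex 1.1 4.1 3.4
   vertex 4.3 1.7 1.6
   vertex 0.1 4.4 3.7
  endloop
 endfacet
 facet normal -0.090 0.518 -0.851
  outer loop
   vertex 1.1 4.1 3.4
   vertex 3.1 5.6 4.1
   vertex 4.3 1.7 1.6
  endloop
 endfacet
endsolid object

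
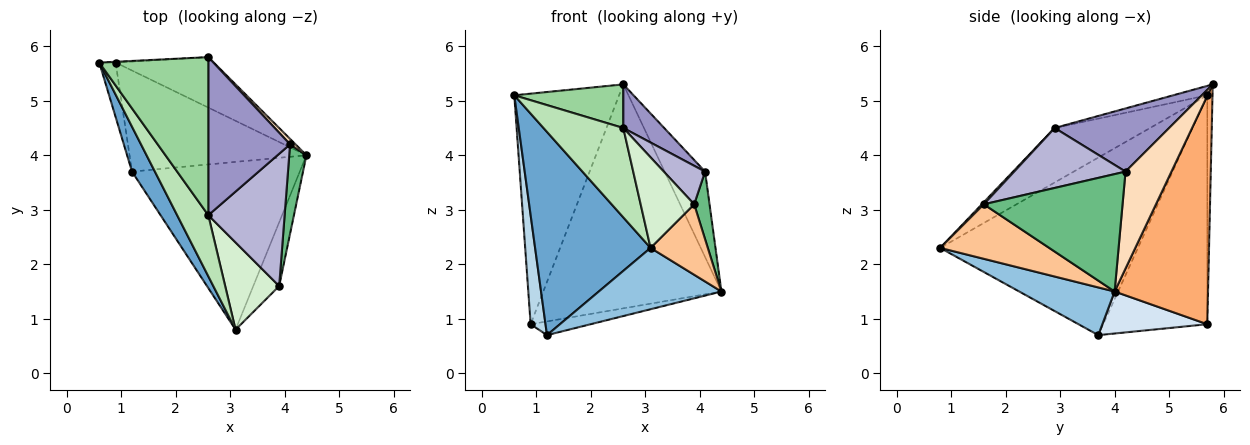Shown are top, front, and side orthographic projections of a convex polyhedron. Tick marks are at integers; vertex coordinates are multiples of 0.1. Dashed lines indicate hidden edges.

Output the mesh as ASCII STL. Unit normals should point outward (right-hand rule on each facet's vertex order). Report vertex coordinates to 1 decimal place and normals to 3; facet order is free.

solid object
 facet normal -0.858 -0.501 0.111
  outer loop
   vertex 1.2 3.7 0.7
   vertex 3.1 0.8 2.3
   vertex 0.6 5.7 5.1
  endloop
 endfacet
 facet normal 0.258 -0.332 -0.907
  outer loop
   vertex 1.2 3.7 0.7
   vertex 4.4 4.0 1.5
   vertex 3.1 0.8 2.3
  endloop
 endfacet
 facet normal -0.987 -0.141 -0.071
  outer loop
   vertex 0.9 5.7 0.9
   vertex 1.2 3.7 0.7
   vertex 0.6 5.7 5.1
  endloop
 endfacet
 facet normal 0.229 0.131 -0.965
  outer loop
   vertex 0.9 5.7 0.9
   vertex 4.4 4.0 1.5
   vertex 1.2 3.7 0.7
  endloop
 endfacet
 facet normal -0.050 0.999 -0.004
  outer loop
   vertex 2.6 5.8 5.3
   vertex 0.9 5.7 0.9
   vertex 0.6 5.7 5.1
  endloop
 endfacet
 facet normal 0.455 0.869 -0.196
  outer loop
   vertex 2.6 5.8 5.3
   vertex 4.4 4.0 1.5
   vertex 0.9 5.7 0.9
  endloop
 endfacet
 facet normal 0.816 -0.428 -0.388
  outer loop
   vertex 3.9 1.6 3.1
   vertex 3.1 0.8 2.3
   vertex 4.4 4.0 1.5
  endloop
 endfacet
 facet normal 0.750 0.661 0.042
  outer loop
   vertex 4.1 4.2 3.7
   vertex 4.4 4.0 1.5
   vertex 2.6 5.8 5.3
  endloop
 endfacet
 facet normal 0.984 -0.109 0.144
  outer loop
   vertex 4.1 4.2 3.7
   vertex 3.9 1.6 3.1
   vertex 4.4 4.0 1.5
  endloop
 endfacet
 facet normal -0.083 -0.265 0.961
  outer loop
   vertex 2.6 2.9 4.5
   vertex 2.6 5.8 5.3
   vertex 0.6 5.7 5.1
  endloop
 endfacet
 facet normal -0.702 -0.588 0.401
  outer loop
   vertex 2.6 2.9 4.5
   vertex 0.6 5.7 5.1
   vertex 3.1 0.8 2.3
  endloop
 endfacet
 facet normal 0.027 -0.720 0.693
  outer loop
   vertex 2.6 2.9 4.5
   vertex 3.1 0.8 2.3
   vertex 3.9 1.6 3.1
  endloop
 endfacet
 facet normal 0.597 -0.213 0.773
  outer loop
   vertex 2.6 2.9 4.5
   vertex 4.1 4.2 3.7
   vertex 2.6 5.8 5.3
  endloop
 endfacet
 facet normal 0.602 -0.223 0.766
  outer loop
   vertex 2.6 2.9 4.5
   vertex 3.9 1.6 3.1
   vertex 4.1 4.2 3.7
  endloop
 endfacet
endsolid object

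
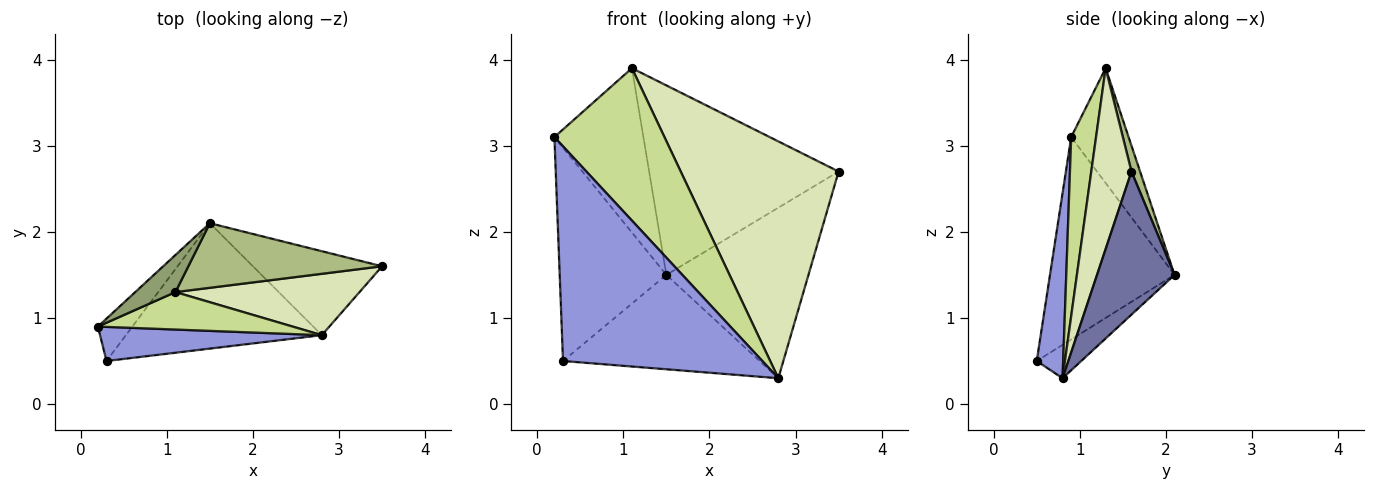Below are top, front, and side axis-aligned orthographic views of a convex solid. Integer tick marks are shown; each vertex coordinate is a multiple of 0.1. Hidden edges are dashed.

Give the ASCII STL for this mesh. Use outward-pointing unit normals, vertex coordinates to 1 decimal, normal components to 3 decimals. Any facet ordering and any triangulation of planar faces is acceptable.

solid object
 facet normal 0.440 0.806 -0.397
  outer loop
   vertex 2.8 0.8 0.3
   vertex 1.5 2.1 1.5
   vertex 3.5 1.6 2.7
  endloop
 endfacet
 facet normal -0.753 0.645 -0.128
  outer loop
   vertex 0.3 0.5 0.5
   vertex 0.2 0.9 3.1
   vertex 1.5 2.1 1.5
  endloop
 endfacet
 facet normal 0.130 -0.979 0.156
  outer loop
   vertex 0.3 0.5 0.5
   vertex 2.8 0.8 0.3
   vertex 0.2 0.9 3.1
  endloop
 endfacet
 facet normal -0.135 0.596 -0.792
  outer loop
   vertex 0.3 0.5 0.5
   vertex 1.5 2.1 1.5
   vertex 2.8 0.8 0.3
  endloop
 endfacet
 facet normal -0.533 0.826 0.186
  outer loop
   vertex 1.1 1.3 3.9
   vertex 1.5 2.1 1.5
   vertex 0.2 0.9 3.1
  endloop
 endfacet
 facet normal 0.043 0.946 0.322
  outer loop
   vertex 1.1 1.3 3.9
   vertex 3.5 1.6 2.7
   vertex 1.5 2.1 1.5
  endloop
 endfacet
 facet normal 0.214 -0.949 0.233
  outer loop
   vertex 1.1 1.3 3.9
   vertex 0.2 0.9 3.1
   vertex 2.8 0.8 0.3
  endloop
 endfacet
 facet normal 0.239 -0.940 0.244
  outer loop
   vertex 1.1 1.3 3.9
   vertex 2.8 0.8 0.3
   vertex 3.5 1.6 2.7
  endloop
 endfacet
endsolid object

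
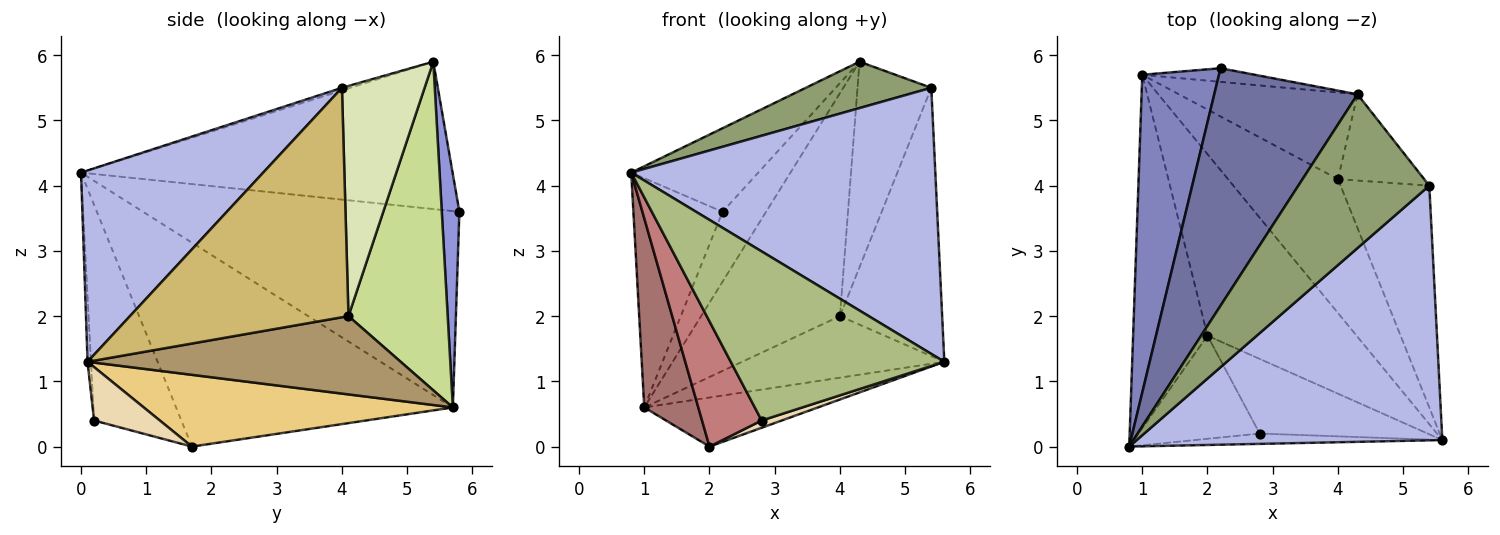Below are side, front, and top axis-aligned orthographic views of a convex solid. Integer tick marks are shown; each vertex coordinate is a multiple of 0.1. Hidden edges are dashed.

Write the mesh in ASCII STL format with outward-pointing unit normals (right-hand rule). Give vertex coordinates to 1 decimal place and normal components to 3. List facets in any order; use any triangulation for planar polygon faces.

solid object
 facet normal -0.696 0.238 0.677
  outer loop
   vertex 4.3 5.4 5.9
   vertex 2.2 5.8 3.6
   vertex 0.8 0.0 4.2
  endloop
 endfacet
 facet normal -0.901 0.254 0.352
  outer loop
   vertex 1.0 5.7 0.6
   vertex 0.8 0.0 4.2
   vertex 2.2 5.8 3.6
  endloop
 endfacet
 facet normal 0.369 0.912 -0.178
  outer loop
   vertex 1.0 5.7 0.6
   vertex 2.2 5.8 3.6
   vertex 4.3 5.4 5.9
  endloop
 endfacet
 facet normal 0.397 -0.663 0.635
  outer loop
   vertex 5.4 4.0 5.5
   vertex 0.8 0.0 4.2
   vertex 5.6 0.1 1.3
  endloop
 endfacet
 facet normal -0.019 -0.289 0.957
  outer loop
   vertex 5.4 4.0 5.5
   vertex 4.3 5.4 5.9
   vertex 0.8 0.0 4.2
  endloop
 endfacet
 facet normal -0.016 -0.998 -0.061
  outer loop
   vertex 2.8 0.2 0.4
   vertex 5.6 0.1 1.3
   vertex 0.8 0.0 4.2
  endloop
 endfacet
 facet normal 0.554 0.776 -0.301
  outer loop
   vertex 4.0 4.1 2.0
   vertex 1.0 5.7 0.6
   vertex 4.3 5.4 5.9
  endloop
 endfacet
 facet normal 0.718 0.641 -0.269
  outer loop
   vertex 4.0 4.1 2.0
   vertex 4.3 5.4 5.9
   vertex 5.4 4.0 5.5
  endloop
 endfacet
 facet normal 0.543 0.351 -0.763
  outer loop
   vertex 4.0 4.1 2.0
   vertex 5.6 0.1 1.3
   vertex 1.0 5.7 0.6
  endloop
 endfacet
 facet normal 0.855 0.400 -0.331
  outer loop
   vertex 4.0 4.1 2.0
   vertex 5.4 4.0 5.5
   vertex 5.6 0.1 1.3
  endloop
 endfacet
 facet normal 0.421 0.237 -0.875
  outer loop
   vertex 2.0 1.7 0.0
   vertex 1.0 5.7 0.6
   vertex 5.6 0.1 1.3
  endloop
 endfacet
 facet normal 0.302 -0.092 -0.949
  outer loop
   vertex 2.0 1.7 0.0
   vertex 5.6 0.1 1.3
   vertex 2.8 0.2 0.4
  endloop
 endfacet
 facet normal -0.924 -0.180 -0.337
  outer loop
   vertex 2.0 1.7 0.0
   vertex 0.8 0.0 4.2
   vertex 1.0 5.7 0.6
  endloop
 endfacet
 facet normal -0.749 -0.512 -0.421
  outer loop
   vertex 2.0 1.7 0.0
   vertex 2.8 0.2 0.4
   vertex 0.8 0.0 4.2
  endloop
 endfacet
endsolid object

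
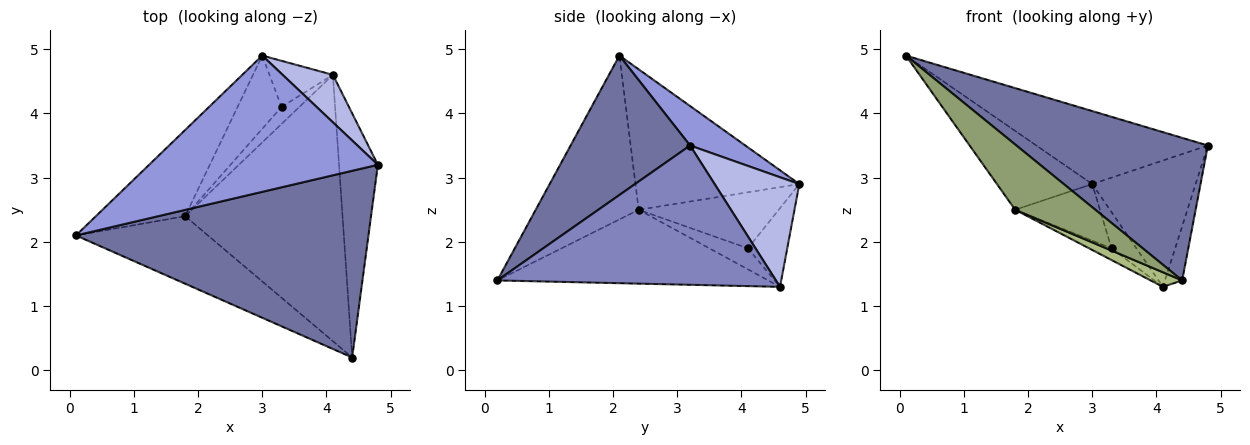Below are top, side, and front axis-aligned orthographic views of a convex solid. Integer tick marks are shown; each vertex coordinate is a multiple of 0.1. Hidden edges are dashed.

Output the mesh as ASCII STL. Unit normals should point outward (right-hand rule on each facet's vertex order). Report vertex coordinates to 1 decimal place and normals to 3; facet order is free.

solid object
 facet normal 0.354 -0.568 0.743
  outer loop
   vertex 4.4 0.2 1.4
   vertex 4.8 3.2 3.5
   vertex 0.1 2.1 4.9
  endloop
 endfacet
 facet normal 0.962 0.059 -0.268
  outer loop
   vertex 4.1 4.6 1.3
   vertex 4.8 3.2 3.5
   vertex 4.4 0.2 1.4
  endloop
 endfacet
 facet normal 0.150 0.467 0.871
  outer loop
   vertex 3.0 4.9 2.9
   vertex 0.1 2.1 4.9
   vertex 4.8 3.2 3.5
  endloop
 endfacet
 facet normal 0.609 0.743 0.279
  outer loop
   vertex 3.0 4.9 2.9
   vertex 4.8 3.2 3.5
   vertex 4.1 4.6 1.3
  endloop
 endfacet
 facet normal -0.666 -0.519 -0.536
  outer loop
   vertex 1.8 2.4 2.5
   vertex 4.4 0.2 1.4
   vertex 0.1 2.1 4.9
  endloop
 endfacet
 facet normal -0.424 -0.049 -0.904
  outer loop
   vertex 1.8 2.4 2.5
   vertex 4.1 4.6 1.3
   vertex 4.4 0.2 1.4
  endloop
 endfacet
 facet normal -0.758 0.441 -0.482
  outer loop
   vertex 1.8 2.4 2.5
   vertex 0.1 2.1 4.9
   vertex 3.0 4.9 2.9
  endloop
 endfacet
 facet normal -0.698 0.442 -0.563
  outer loop
   vertex 3.3 4.1 1.9
   vertex 3.0 4.9 2.9
   vertex 4.1 4.6 1.3
  endloop
 endfacet
 facet normal -0.697 0.407 -0.591
  outer loop
   vertex 3.3 4.1 1.9
   vertex 4.1 4.6 1.3
   vertex 1.8 2.4 2.5
  endloop
 endfacet
 facet normal -0.710 0.430 -0.557
  outer loop
   vertex 3.3 4.1 1.9
   vertex 1.8 2.4 2.5
   vertex 3.0 4.9 2.9
  endloop
 endfacet
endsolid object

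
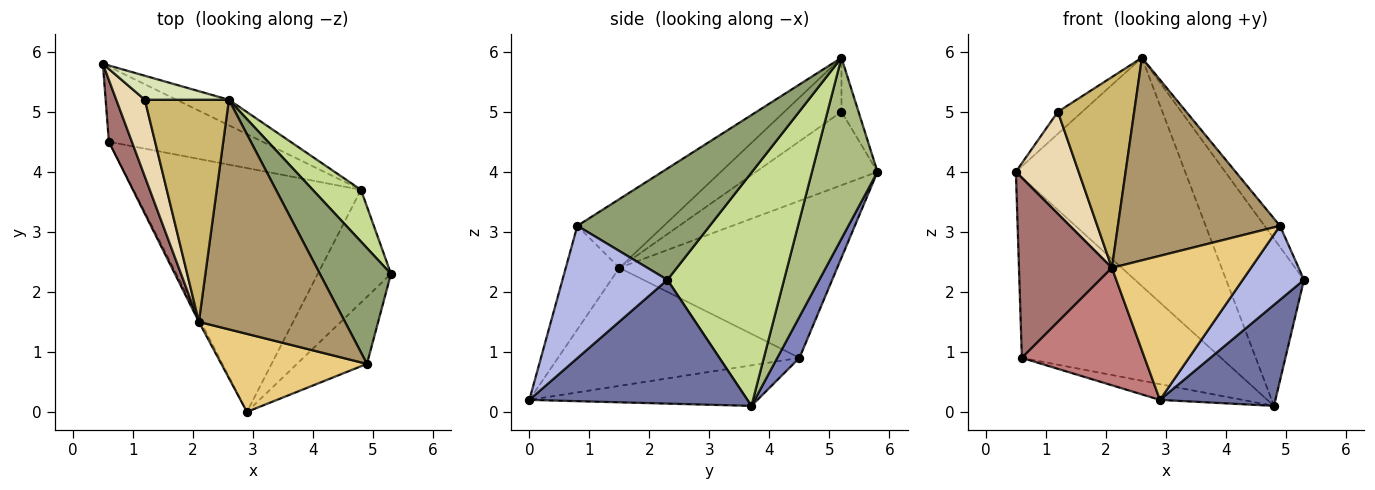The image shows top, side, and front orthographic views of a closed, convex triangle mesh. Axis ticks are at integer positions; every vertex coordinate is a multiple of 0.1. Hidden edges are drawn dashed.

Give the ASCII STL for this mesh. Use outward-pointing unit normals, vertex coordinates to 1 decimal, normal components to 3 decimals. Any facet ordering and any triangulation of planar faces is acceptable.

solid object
 facet normal 0.783 -0.415 -0.463
  outer loop
   vertex 4.8 3.7 0.1
   vertex 5.3 2.3 2.2
   vertex 2.9 0.0 0.2
  endloop
 endfacet
 facet normal 0.102 0.919 -0.382
  outer loop
   vertex 0.6 4.5 0.9
   vertex 0.5 5.8 4.0
   vertex 4.8 3.7 0.1
  endloop
 endfacet
 facet normal -0.175 0.063 -0.983
  outer loop
   vertex 0.6 4.5 0.9
   vertex 4.8 3.7 0.1
   vertex 2.9 0.0 0.2
  endloop
 endfacet
 facet normal 0.786 -0.459 -0.415
  outer loop
   vertex 4.9 0.8 3.1
   vertex 2.9 0.0 0.2
   vertex 5.3 2.3 2.2
  endloop
 endfacet
 facet normal 0.839 0.098 0.536
  outer loop
   vertex 2.6 5.2 5.9
   vertex 4.9 0.8 3.1
   vertex 5.3 2.3 2.2
  endloop
 endfacet
 facet normal 0.359 0.928 -0.104
  outer loop
   vertex 2.6 5.2 5.9
   vertex 4.8 3.7 0.1
   vertex 0.5 5.8 4.0
  endloop
 endfacet
 facet normal 0.820 0.547 0.169
  outer loop
   vertex 2.6 5.2 5.9
   vertex 5.3 2.3 2.2
   vertex 4.8 3.7 0.1
  endloop
 endfacet
 facet normal -0.428 0.611 0.666
  outer loop
   vertex 1.2 5.2 5.0
   vertex 2.6 5.2 5.9
   vertex 0.5 5.8 4.0
  endloop
 endfacet
 facet normal -0.333 -0.624 0.707
  outer loop
   vertex 2.1 1.5 2.4
   vertex 4.9 0.8 3.1
   vertex 2.6 5.2 5.9
  endloop
 endfacet
 facet normal -0.438 -0.586 0.682
  outer loop
   vertex 2.1 1.5 2.4
   vertex 2.6 5.2 5.9
   vertex 1.2 5.2 5.0
  endloop
 endfacet
 facet normal -0.321 -0.833 0.451
  outer loop
   vertex 2.1 1.5 2.4
   vertex 2.9 0.0 0.2
   vertex 4.9 0.8 3.1
  endloop
 endfacet
 facet normal -0.839 -0.434 0.327
  outer loop
   vertex 2.1 1.5 2.4
   vertex 1.2 5.2 5.0
   vertex 0.5 5.8 4.0
  endloop
 endfacet
 facet normal -0.912 -0.389 0.134
  outer loop
   vertex 2.1 1.5 2.4
   vertex 0.5 5.8 4.0
   vertex 0.6 4.5 0.9
  endloop
 endfacet
 facet normal -0.891 -0.453 -0.015
  outer loop
   vertex 2.1 1.5 2.4
   vertex 0.6 4.5 0.9
   vertex 2.9 0.0 0.2
  endloop
 endfacet
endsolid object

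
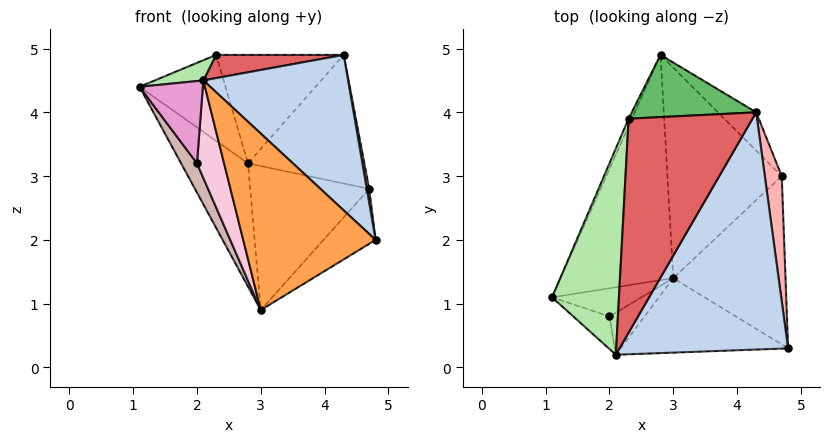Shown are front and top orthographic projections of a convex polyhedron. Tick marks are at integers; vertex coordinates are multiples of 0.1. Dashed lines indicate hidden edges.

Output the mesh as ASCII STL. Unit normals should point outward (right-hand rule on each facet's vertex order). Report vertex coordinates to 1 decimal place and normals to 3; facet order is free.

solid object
 facet normal -0.861 0.244 -0.446
  outer loop
   vertex 3.0 1.4 0.9
   vertex 1.1 1.1 4.4
   vertex 2.8 4.9 3.2
  endloop
 endfacet
 facet normal 0.622 -0.429 0.655
  outer loop
   vertex 2.1 0.2 4.5
   vertex 4.8 0.3 2.0
   vertex 4.3 4.0 4.9
  endloop
 endfacet
 facet normal -0.310 -0.876 -0.369
  outer loop
   vertex 2.1 0.2 4.5
   vertex 3.0 1.4 0.9
   vertex 4.8 0.3 2.0
  endloop
 endfacet
 facet normal -0.916 0.399 -0.035
  outer loop
   vertex 2.3 3.9 4.9
   vertex 2.8 4.9 3.2
   vertex 1.1 1.1 4.4
  endloop
 endfacet
 facet normal -0.043 0.867 0.497
  outer loop
   vertex 2.3 3.9 4.9
   vertex 4.3 4.0 4.9
   vertex 2.8 4.9 3.2
  endloop
 endfacet
 facet normal -0.184 -0.096 0.978
  outer loop
   vertex 2.3 3.9 4.9
   vertex 1.1 1.1 4.4
   vertex 2.1 0.2 4.5
  endloop
 endfacet
 facet normal 0.005 -0.108 0.994
  outer loop
   vertex 2.3 3.9 4.9
   vertex 2.1 0.2 4.5
   vertex 4.3 4.0 4.9
  endloop
 endfacet
 facet normal 0.980 -0.022 0.197
  outer loop
   vertex 4.7 3.0 2.8
   vertex 4.3 4.0 4.9
   vertex 4.8 0.3 2.0
  endloop
 endfacet
 facet normal 0.668 0.713 -0.212
  outer loop
   vertex 4.7 3.0 2.8
   vertex 2.8 4.9 3.2
   vertex 4.3 4.0 4.9
  endloop
 endfacet
 facet normal 0.610 0.246 -0.753
  outer loop
   vertex 4.7 3.0 2.8
   vertex 4.8 0.3 2.0
   vertex 3.0 1.4 0.9
  endloop
 endfacet
 facet normal 0.364 0.526 -0.769
  outer loop
   vertex 4.7 3.0 2.8
   vertex 3.0 1.4 0.9
   vertex 2.8 4.9 3.2
  endloop
 endfacet
 facet normal -0.759 -0.468 -0.452
  outer loop
   vertex 2.0 0.8 3.2
   vertex 1.1 1.1 4.4
   vertex 3.0 1.4 0.9
  endloop
 endfacet
 facet normal -0.625 -0.726 -0.287
  outer loop
   vertex 2.0 0.8 3.2
   vertex 2.1 0.2 4.5
   vertex 1.1 1.1 4.4
  endloop
 endfacet
 facet normal -0.339 -0.864 -0.373
  outer loop
   vertex 2.0 0.8 3.2
   vertex 3.0 1.4 0.9
   vertex 2.1 0.2 4.5
  endloop
 endfacet
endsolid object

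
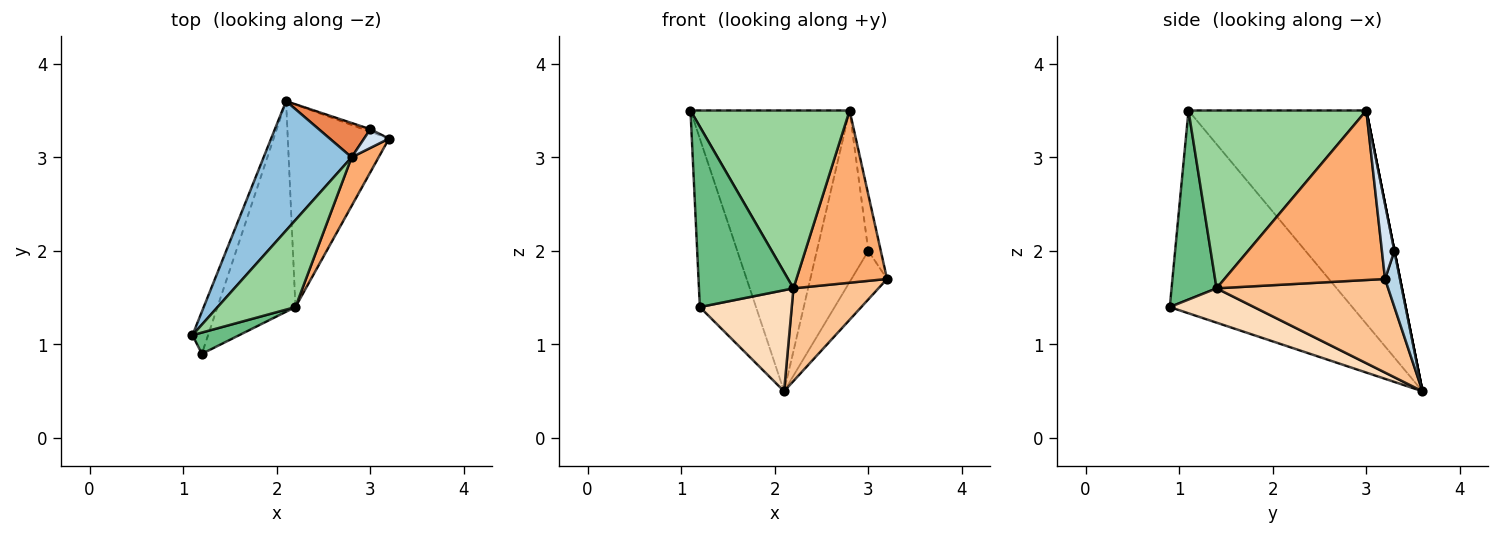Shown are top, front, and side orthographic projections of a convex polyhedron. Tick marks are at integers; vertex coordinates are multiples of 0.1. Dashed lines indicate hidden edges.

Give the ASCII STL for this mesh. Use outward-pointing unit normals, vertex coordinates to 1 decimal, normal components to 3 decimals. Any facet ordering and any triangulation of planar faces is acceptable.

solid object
 facet normal -0.953 0.293 -0.073
  outer loop
   vertex 1.2 0.9 1.4
   vertex 1.1 1.1 3.5
   vertex 2.1 3.6 0.5
  endloop
 endfacet
 facet normal -0.712 0.637 0.294
  outer loop
   vertex 2.8 3.0 3.5
   vertex 2.1 3.6 0.5
   vertex 1.1 1.1 3.5
  endloop
 endfacet
 facet normal 0.388 0.921 -0.048
  outer loop
   vertex 3.0 3.3 2.0
   vertex 3.2 3.2 1.7
   vertex 2.1 3.6 0.5
  endloop
 endfacet
 facet normal 0.688 0.688 0.229
  outer loop
   vertex 3.0 3.3 2.0
   vertex 2.8 3.0 3.5
   vertex 3.2 3.2 1.7
  endloop
 endfacet
 facet normal 0.000 0.981 0.196
  outer loop
   vertex 3.0 3.3 2.0
   vertex 2.1 3.6 0.5
   vertex 2.8 3.0 3.5
  endloop
 endfacet
 facet normal 0.863 -0.487 0.138
  outer loop
   vertex 2.2 1.4 1.6
   vertex 3.2 3.2 1.7
   vertex 2.8 3.0 3.5
  endloop
 endfacet
 facet normal 0.643 -0.319 -0.696
  outer loop
   vertex 2.2 1.4 1.6
   vertex 2.1 3.6 0.5
   vertex 3.2 3.2 1.7
  endloop
 endfacet
 facet normal 0.369 -0.402 -0.838
  outer loop
   vertex 2.2 1.4 1.6
   vertex 1.2 0.9 1.4
   vertex 2.1 3.6 0.5
  endloop
 endfacet
 facet normal 0.428 -0.898 0.106
  outer loop
   vertex 2.2 1.4 1.6
   vertex 1.1 1.1 3.5
   vertex 1.2 0.9 1.4
  endloop
 endfacet
 facet normal 0.709 -0.634 0.310
  outer loop
   vertex 2.2 1.4 1.6
   vertex 2.8 3.0 3.5
   vertex 1.1 1.1 3.5
  endloop
 endfacet
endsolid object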